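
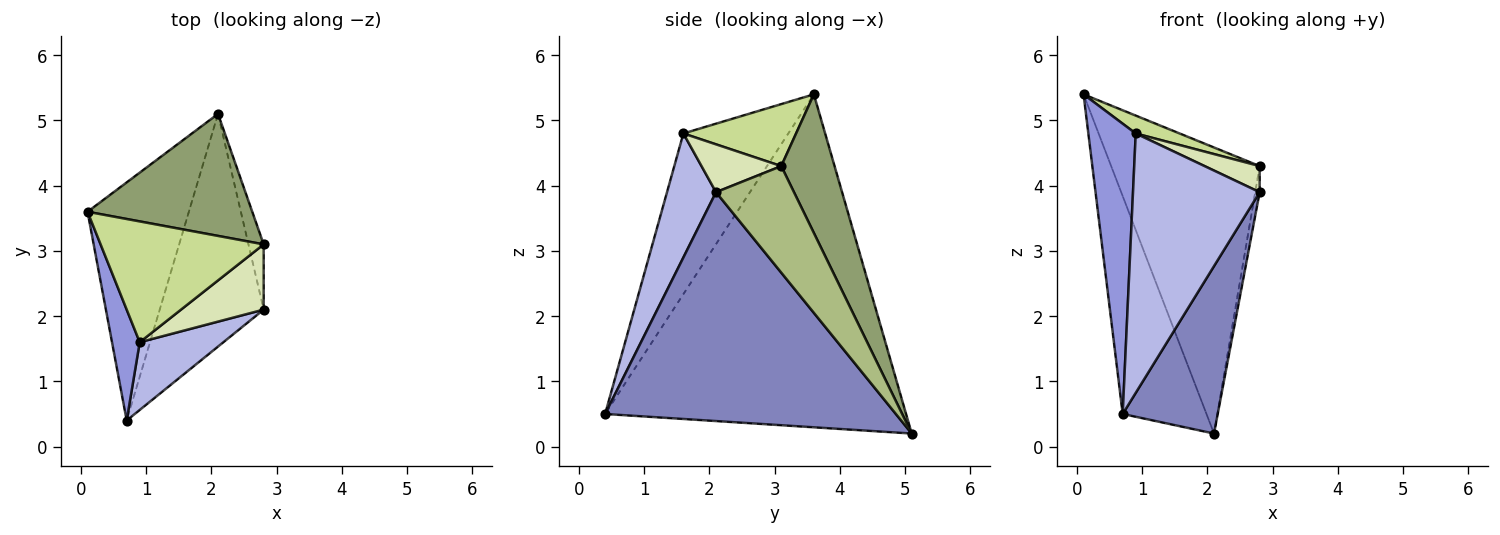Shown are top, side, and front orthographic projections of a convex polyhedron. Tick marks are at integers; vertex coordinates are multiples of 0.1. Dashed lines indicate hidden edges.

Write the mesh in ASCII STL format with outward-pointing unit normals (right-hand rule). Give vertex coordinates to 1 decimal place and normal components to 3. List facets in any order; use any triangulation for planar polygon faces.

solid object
 facet normal -0.924 0.257 -0.281
  outer loop
   vertex 2.1 5.1 0.2
   vertex 0.7 0.4 0.5
   vertex 0.1 3.6 5.4
  endloop
 endfacet
 facet normal 0.873 -0.285 -0.396
  outer loop
   vertex 2.1 5.1 0.2
   vertex 2.8 2.1 3.9
   vertex 0.7 0.4 0.5
  endloop
 endfacet
 facet normal -0.900 -0.407 0.155
  outer loop
   vertex 0.9 1.6 4.8
   vertex 0.1 3.6 5.4
   vertex 0.7 0.4 0.5
  endloop
 endfacet
 facet normal 0.351 -0.906 0.237
  outer loop
   vertex 0.9 1.6 4.8
   vertex 0.7 0.4 0.5
   vertex 2.8 2.1 3.9
  endloop
 endfacet
 facet normal 0.314 0.873 0.373
  outer loop
   vertex 2.8 3.1 4.3
   vertex 2.1 5.1 0.2
   vertex 0.1 3.6 5.4
  endloop
 endfacet
 facet normal 0.988 0.056 -0.141
  outer loop
   vertex 2.8 3.1 4.3
   vertex 2.8 2.1 3.9
   vertex 2.1 5.1 0.2
  endloop
 endfacet
 facet normal 0.352 -0.137 0.926
  outer loop
   vertex 2.8 3.1 4.3
   vertex 0.1 3.6 5.4
   vertex 0.9 1.6 4.8
  endloop
 endfacet
 facet normal 0.473 -0.327 0.818
  outer loop
   vertex 2.8 3.1 4.3
   vertex 0.9 1.6 4.8
   vertex 2.8 2.1 3.9
  endloop
 endfacet
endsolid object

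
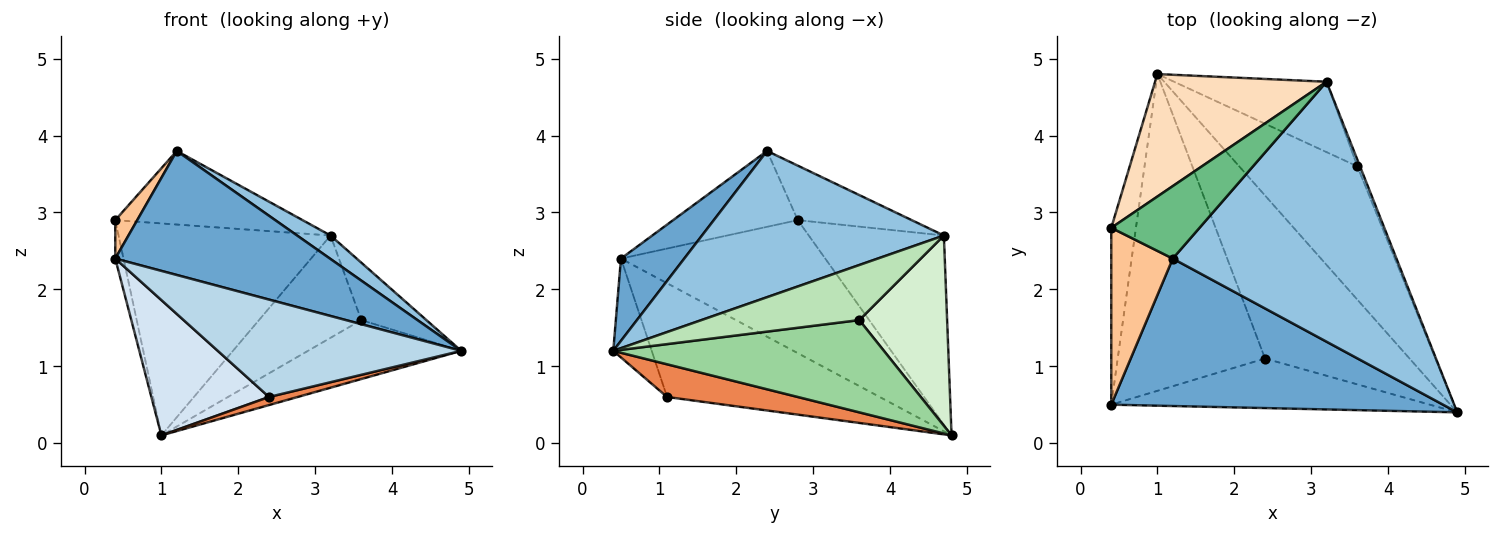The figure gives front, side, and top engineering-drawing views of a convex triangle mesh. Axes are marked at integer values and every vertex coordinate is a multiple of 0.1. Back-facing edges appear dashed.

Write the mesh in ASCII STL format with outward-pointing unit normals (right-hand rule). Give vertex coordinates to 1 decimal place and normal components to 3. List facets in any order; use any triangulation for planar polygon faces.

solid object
 facet normal 0.186 -0.632 0.752
  outer loop
   vertex 1.2 2.4 3.8
   vertex 0.4 0.5 2.4
   vertex 4.9 0.4 1.2
  endloop
 endfacet
 facet normal 0.546 -0.075 0.835
  outer loop
   vertex 3.2 4.7 2.7
   vertex 1.2 2.4 3.8
   vertex 4.9 0.4 1.2
  endloop
 endfacet
 facet normal -0.139 -0.883 -0.449
  outer loop
   vertex 2.4 1.1 0.6
   vertex 4.9 0.4 1.2
   vertex 0.4 0.5 2.4
  endloop
 endfacet
 facet normal -0.579 -0.320 -0.750
  outer loop
   vertex 2.4 1.1 0.6
   vertex 0.4 0.5 2.4
   vertex 1.0 4.8 0.1
  endloop
 endfacet
 facet normal 0.220 -0.048 -0.974
  outer loop
   vertex 2.4 1.1 0.6
   vertex 1.0 4.8 0.1
   vertex 4.9 0.4 1.2
  endloop
 endfacet
 facet normal -0.982 0.040 -0.182
  outer loop
   vertex 0.4 2.8 2.9
   vertex 1.0 4.8 0.1
   vertex 0.4 0.5 2.4
  endloop
 endfacet
 facet normal -0.770 -0.136 0.624
  outer loop
   vertex 0.4 2.8 2.9
   vertex 0.4 0.5 2.4
   vertex 1.2 2.4 3.8
  endloop
 endfacet
 facet normal -0.483 0.758 0.438
  outer loop
   vertex 0.4 2.8 2.9
   vertex 3.2 4.7 2.7
   vertex 1.0 4.8 0.1
  endloop
 endfacet
 facet normal -0.398 0.654 0.644
  outer loop
   vertex 0.4 2.8 2.9
   vertex 1.2 2.4 3.8
   vertex 3.2 4.7 2.7
  endloop
 endfacet
 facet normal 0.581 0.329 -0.744
  outer loop
   vertex 3.6 3.6 1.6
   vertex 4.9 0.4 1.2
   vertex 1.0 4.8 0.1
  endloop
 endfacet
 facet normal 0.924 0.381 -0.045
  outer loop
   vertex 3.6 3.6 1.6
   vertex 3.2 4.7 2.7
   vertex 4.9 0.4 1.2
  endloop
 endfacet
 facet normal 0.577 0.673 -0.463
  outer loop
   vertex 3.6 3.6 1.6
   vertex 1.0 4.8 0.1
   vertex 3.2 4.7 2.7
  endloop
 endfacet
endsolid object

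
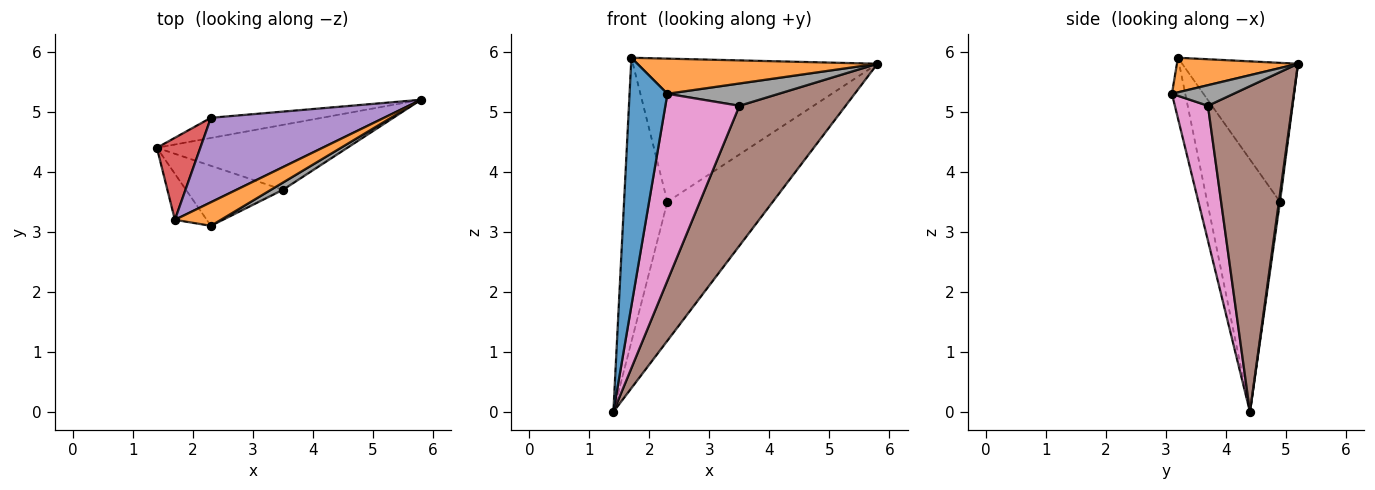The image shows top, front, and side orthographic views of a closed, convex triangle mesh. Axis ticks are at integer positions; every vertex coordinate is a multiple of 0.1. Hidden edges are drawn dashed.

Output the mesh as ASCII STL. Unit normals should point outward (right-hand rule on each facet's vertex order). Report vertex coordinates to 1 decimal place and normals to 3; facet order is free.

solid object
 facet normal -0.327 -0.929 -0.172
  outer loop
   vertex 1.7 3.2 5.9
   vertex 1.4 4.4 0.0
   vertex 2.3 3.1 5.3
  endloop
 endfacet
 facet normal 0.386 -0.766 0.514
  outer loop
   vertex 1.7 3.2 5.9
   vertex 2.3 3.1 5.3
   vertex 5.8 5.2 5.8
  endloop
 endfacet
 facet normal 0.010 0.990 -0.144
  outer loop
   vertex 2.3 4.9 3.5
   vertex 5.8 5.2 5.8
   vertex 1.4 4.4 0.0
  endloop
 endfacet
 facet normal -0.850 0.506 0.146
  outer loop
   vertex 2.3 4.9 3.5
   vertex 1.4 4.4 0.0
   vertex 1.7 3.2 5.9
  endloop
 endfacet
 facet normal -0.378 0.798 0.471
  outer loop
   vertex 2.3 4.9 3.5
   vertex 1.7 3.2 5.9
   vertex 5.8 5.2 5.8
  endloop
 endfacet
 facet normal 0.584 -0.736 -0.342
  outer loop
   vertex 3.5 3.7 5.1
   vertex 1.4 4.4 0.0
   vertex 5.8 5.2 5.8
  endloop
 endfacet
 facet normal 0.391 -0.876 -0.281
  outer loop
   vertex 3.5 3.7 5.1
   vertex 2.3 3.1 5.3
   vertex 1.4 4.4 0.0
  endloop
 endfacet
 facet normal 0.466 -0.842 0.272
  outer loop
   vertex 3.5 3.7 5.1
   vertex 5.8 5.2 5.8
   vertex 2.3 3.1 5.3
  endloop
 endfacet
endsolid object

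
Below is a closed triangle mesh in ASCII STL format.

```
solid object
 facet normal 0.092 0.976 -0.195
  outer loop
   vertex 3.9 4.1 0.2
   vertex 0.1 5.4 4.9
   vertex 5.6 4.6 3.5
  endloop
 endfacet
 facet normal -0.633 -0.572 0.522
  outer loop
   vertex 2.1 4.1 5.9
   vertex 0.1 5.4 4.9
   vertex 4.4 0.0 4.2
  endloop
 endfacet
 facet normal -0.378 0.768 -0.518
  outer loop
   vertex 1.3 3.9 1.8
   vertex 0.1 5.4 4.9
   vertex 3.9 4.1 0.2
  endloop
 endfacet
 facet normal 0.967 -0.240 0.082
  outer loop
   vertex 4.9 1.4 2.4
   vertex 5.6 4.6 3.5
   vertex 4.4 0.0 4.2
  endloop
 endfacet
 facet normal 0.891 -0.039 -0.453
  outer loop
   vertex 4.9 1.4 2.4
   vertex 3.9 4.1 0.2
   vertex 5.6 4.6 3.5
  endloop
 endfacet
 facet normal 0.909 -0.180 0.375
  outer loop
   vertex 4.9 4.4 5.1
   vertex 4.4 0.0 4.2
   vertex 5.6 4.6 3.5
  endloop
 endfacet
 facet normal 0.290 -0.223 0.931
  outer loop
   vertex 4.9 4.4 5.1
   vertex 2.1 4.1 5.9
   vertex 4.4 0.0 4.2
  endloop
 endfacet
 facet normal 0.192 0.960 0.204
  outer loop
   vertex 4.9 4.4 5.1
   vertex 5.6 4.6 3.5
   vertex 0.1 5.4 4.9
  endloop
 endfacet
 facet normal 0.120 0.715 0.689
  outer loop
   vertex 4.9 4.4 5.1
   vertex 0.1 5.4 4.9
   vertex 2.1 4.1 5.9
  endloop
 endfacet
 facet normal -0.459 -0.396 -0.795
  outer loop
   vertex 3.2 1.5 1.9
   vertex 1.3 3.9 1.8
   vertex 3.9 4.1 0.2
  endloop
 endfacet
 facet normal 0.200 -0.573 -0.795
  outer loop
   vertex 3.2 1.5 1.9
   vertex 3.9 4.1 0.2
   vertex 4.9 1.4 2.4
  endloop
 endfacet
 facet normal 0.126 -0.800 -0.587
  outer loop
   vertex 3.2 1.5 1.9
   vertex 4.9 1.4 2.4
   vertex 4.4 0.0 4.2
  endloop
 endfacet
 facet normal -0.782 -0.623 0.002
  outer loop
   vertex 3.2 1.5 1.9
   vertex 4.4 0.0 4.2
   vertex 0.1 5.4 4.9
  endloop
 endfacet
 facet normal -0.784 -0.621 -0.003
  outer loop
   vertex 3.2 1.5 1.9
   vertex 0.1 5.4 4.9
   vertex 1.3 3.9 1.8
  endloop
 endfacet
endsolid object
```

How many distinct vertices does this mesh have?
9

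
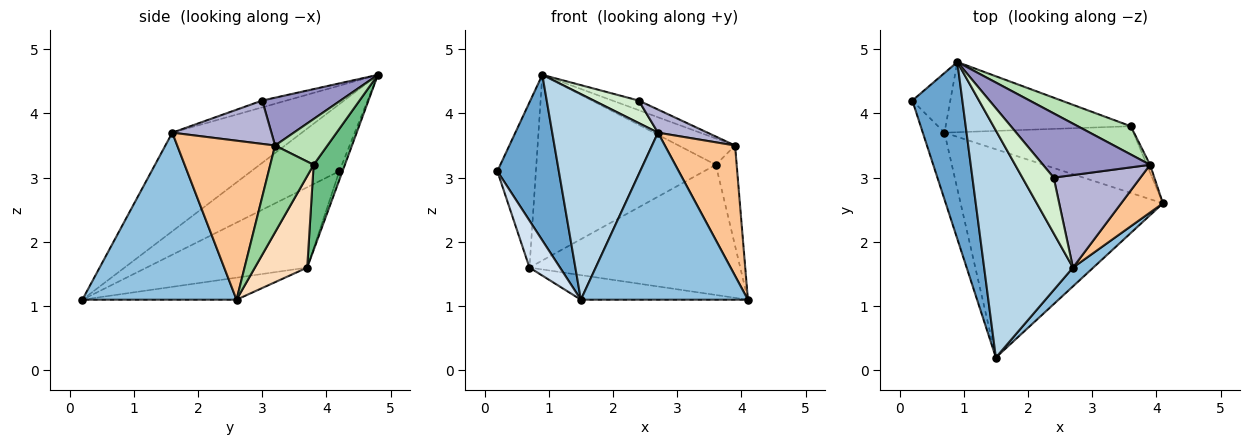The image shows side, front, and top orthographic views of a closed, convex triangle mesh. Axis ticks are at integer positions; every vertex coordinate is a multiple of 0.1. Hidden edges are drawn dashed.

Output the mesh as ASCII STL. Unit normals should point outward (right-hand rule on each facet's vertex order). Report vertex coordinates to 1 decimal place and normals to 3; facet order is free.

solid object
 facet normal -0.700 -0.488 0.522
  outer loop
   vertex 0.9 4.8 4.6
   vertex 0.2 4.2 3.1
   vertex 1.5 0.2 1.1
  endloop
 endfacet
 facet normal 0.676 -0.732 0.082
  outer loop
   vertex 2.7 1.6 3.7
   vertex 1.5 0.2 1.1
   vertex 4.1 2.6 1.1
  endloop
 endfacet
 facet normal -0.635 -0.518 0.572
  outer loop
   vertex 2.7 1.6 3.7
   vertex 0.9 4.8 4.6
   vertex 1.5 0.2 1.1
  endloop
 endfacet
 facet normal -0.950 -0.180 -0.256
  outer loop
   vertex 0.7 3.7 1.6
   vertex 1.5 0.2 1.1
   vertex 0.2 4.2 3.1
  endloop
 endfacet
 facet normal -0.108 0.116 -0.987
  outer loop
   vertex 0.7 3.7 1.6
   vertex 4.1 2.6 1.1
   vertex 1.5 0.2 1.1
  endloop
 endfacet
 facet normal -0.078 0.938 -0.339
  outer loop
   vertex 0.7 3.7 1.6
   vertex 0.2 4.2 3.1
   vertex 0.9 4.8 4.6
  endloop
 endfacet
 facet normal 0.795 -0.570 0.209
  outer loop
   vertex 3.9 3.2 3.5
   vertex 2.7 1.6 3.7
   vertex 4.1 2.6 1.1
  endloop
 endfacet
 facet normal 0.216 0.869 -0.445
  outer loop
   vertex 3.6 3.8 3.2
   vertex 4.1 2.6 1.1
   vertex 0.7 3.7 1.6
  endloop
 endfacet
 facet normal 0.161 0.923 -0.349
  outer loop
   vertex 3.6 3.8 3.2
   vertex 0.7 3.7 1.6
   vertex 0.9 4.8 4.6
  endloop
 endfacet
 facet normal 0.901 0.434 -0.033
  outer loop
   vertex 3.6 3.8 3.2
   vertex 3.9 3.2 3.5
   vertex 4.1 2.6 1.1
  endloop
 endfacet
 facet normal 0.534 0.576 0.618
  outer loop
   vertex 3.6 3.8 3.2
   vertex 0.9 4.8 4.6
   vertex 3.9 3.2 3.5
  endloop
 endfacet
 facet normal -0.198 -0.367 0.909
  outer loop
   vertex 2.4 3.0 4.2
   vertex 0.9 4.8 4.6
   vertex 2.7 1.6 3.7
  endloop
 endfacet
 facet normal 0.404 0.136 0.905
  outer loop
   vertex 2.4 3.0 4.2
   vertex 3.9 3.2 3.5
   vertex 0.9 4.8 4.6
  endloop
 endfacet
 facet normal 0.436 -0.218 0.873
  outer loop
   vertex 2.4 3.0 4.2
   vertex 2.7 1.6 3.7
   vertex 3.9 3.2 3.5
  endloop
 endfacet
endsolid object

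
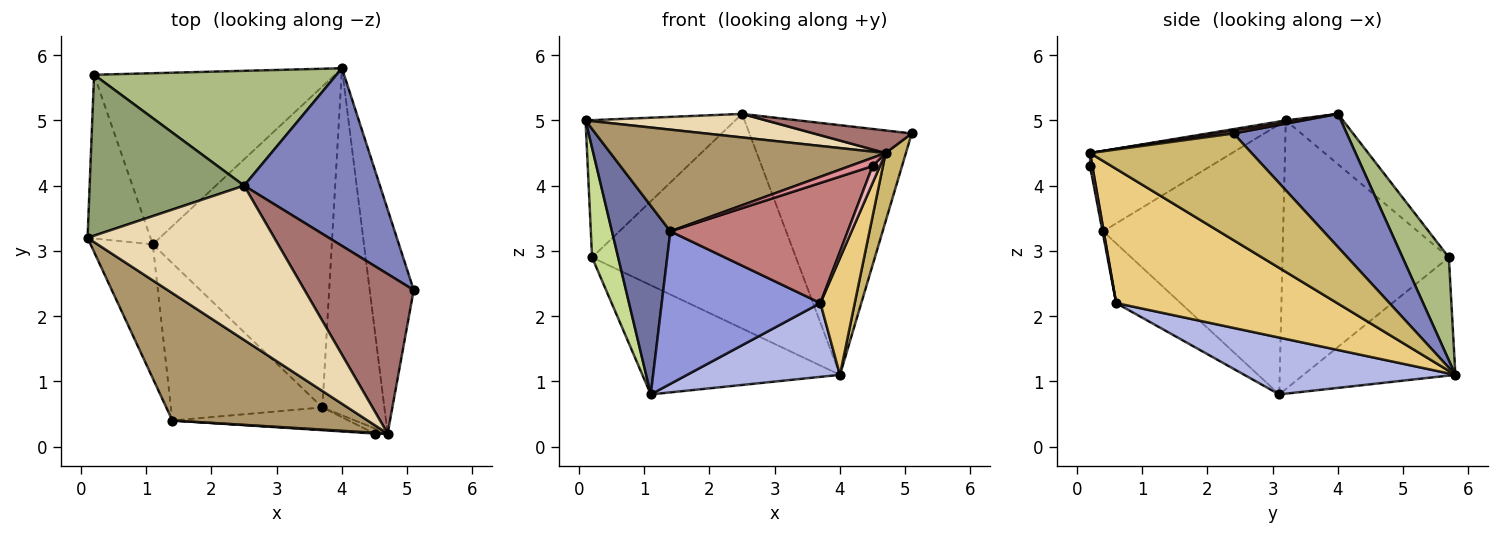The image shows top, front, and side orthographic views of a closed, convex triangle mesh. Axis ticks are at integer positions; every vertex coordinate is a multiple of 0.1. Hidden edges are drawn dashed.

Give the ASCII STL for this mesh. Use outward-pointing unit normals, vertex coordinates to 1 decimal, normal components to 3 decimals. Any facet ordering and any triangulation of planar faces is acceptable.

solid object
 facet normal -0.929 -0.301 -0.214
  outer loop
   vertex 1.4 0.4 3.3
   vertex 0.1 3.2 5.0
   vertex 1.1 3.1 0.8
  endloop
 endfacet
 facet normal 0.494 0.708 0.504
  outer loop
   vertex 2.5 4.0 5.1
   vertex 5.1 2.4 4.8
   vertex 4.0 5.8 1.1
  endloop
 endfacet
 facet normal -0.272 -0.670 -0.691
  outer loop
   vertex 3.7 0.6 2.2
   vertex 1.4 0.4 3.3
   vertex 1.1 3.1 0.8
  endloop
 endfacet
 facet normal 0.296 -0.214 -0.931
  outer loop
   vertex 3.7 0.6 2.2
   vertex 1.1 3.1 0.8
   vertex 4.0 5.8 1.1
  endloop
 endfacet
 facet normal -0.241 0.630 0.738
  outer loop
   vertex 0.2 5.7 2.9
   vertex 0.1 3.2 5.0
   vertex 2.5 4.0 5.1
  endloop
 endfacet
 facet normal 0.196 0.864 0.463
  outer loop
   vertex 0.2 5.7 2.9
   vertex 2.5 4.0 5.1
   vertex 4.0 5.8 1.1
  endloop
 endfacet
 facet normal -0.962 -0.151 -0.226
  outer loop
   vertex 0.2 5.7 2.9
   vertex 1.1 3.1 0.8
   vertex 0.1 3.2 5.0
  endloop
 endfacet
 facet normal -0.382 0.497 -0.779
  outer loop
   vertex 0.2 5.7 2.9
   vertex 4.0 5.8 1.1
   vertex 1.1 3.1 0.8
  endloop
 endfacet
 facet normal -0.306 -0.594 0.744
  outer loop
   vertex 4.7 0.2 4.5
   vertex 0.1 3.2 5.0
   vertex 1.4 0.4 3.3
  endloop
 endfacet
 facet normal 0.918 -0.115 -0.379
  outer loop
   vertex 4.7 0.2 4.5
   vertex 4.0 5.8 1.1
   vertex 5.1 2.4 4.8
  endloop
 endfacet
 facet normal 0.899 -0.140 -0.415
  outer loop
   vertex 4.7 0.2 4.5
   vertex 3.7 0.6 2.2
   vertex 4.0 5.8 1.1
  endloop
 endfacet
 facet normal 0.009 -0.151 0.989
  outer loop
   vertex 4.7 0.2 4.5
   vertex 2.5 4.0 5.1
   vertex 0.1 3.2 5.0
  endloop
 endfacet
 facet normal 0.028 -0.140 0.990
  outer loop
   vertex 4.7 0.2 4.5
   vertex 5.1 2.4 4.8
   vertex 2.5 4.0 5.1
  endloop
 endfacet
 facet normal -0.003 -0.983 -0.186
  outer loop
   vertex 4.5 0.2 4.3
   vertex 1.4 0.4 3.3
   vertex 3.7 0.6 2.2
  endloop
 endfacet
 facet normal -0.094 -0.991 0.094
  outer loop
   vertex 4.5 0.2 4.3
   vertex 4.7 0.2 4.5
   vertex 1.4 0.4 3.3
  endloop
 endfacet
 facet normal 0.282 -0.917 -0.282
  outer loop
   vertex 4.5 0.2 4.3
   vertex 3.7 0.6 2.2
   vertex 4.7 0.2 4.5
  endloop
 endfacet
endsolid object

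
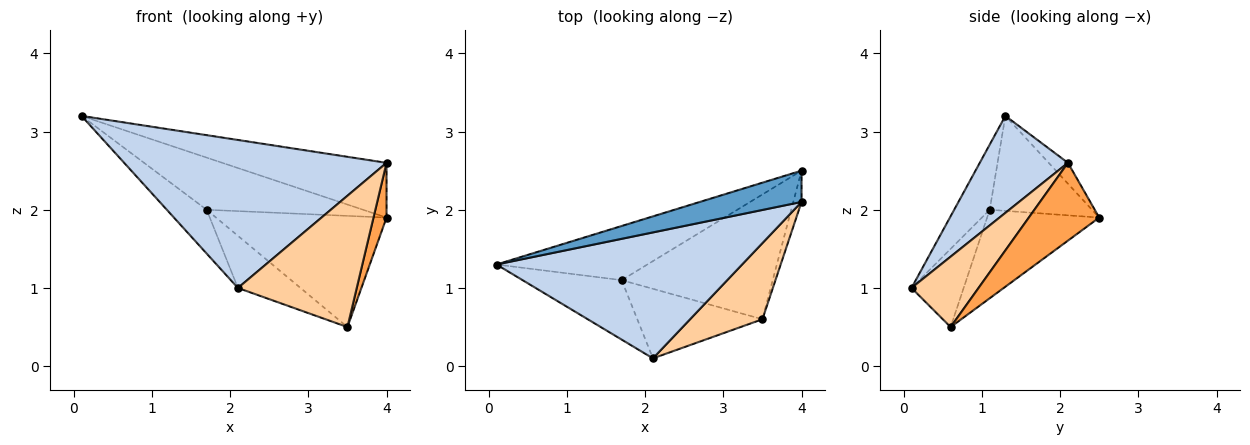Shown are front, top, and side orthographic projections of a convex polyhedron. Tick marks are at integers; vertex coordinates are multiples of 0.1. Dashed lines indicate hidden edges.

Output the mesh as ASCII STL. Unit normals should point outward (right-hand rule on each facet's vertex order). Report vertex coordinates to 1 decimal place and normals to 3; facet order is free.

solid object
 facet normal -0.101 0.864 0.494
  outer loop
   vertex 4.0 2.1 2.6
   vertex 4.0 2.5 1.9
   vertex 0.1 1.3 3.2
  endloop
 endfacet
 facet normal 0.248 -0.738 0.628
  outer loop
   vertex 4.0 2.1 2.6
   vertex 0.1 1.3 3.2
   vertex 2.1 0.1 1.0
  endloop
 endfacet
 facet normal 0.978 -0.181 -0.103
  outer loop
   vertex 4.0 2.1 2.6
   vertex 3.5 0.6 0.5
   vertex 4.0 2.5 1.9
  endloop
 endfacet
 facet normal 0.439 -0.777 0.451
  outer loop
   vertex 4.0 2.1 2.6
   vertex 2.1 0.1 1.0
   vertex 3.5 0.6 0.5
  endloop
 endfacet
 facet normal -0.413 0.632 -0.656
  outer loop
   vertex 1.7 1.1 2.0
   vertex 0.1 1.3 3.2
   vertex 4.0 2.5 1.9
  endloop
 endfacet
 facet normal -0.401 0.609 -0.684
  outer loop
   vertex 1.7 1.1 2.0
   vertex 4.0 2.5 1.9
   vertex 3.5 0.6 0.5
  endloop
 endfacet
 facet normal -0.468 0.524 -0.711
  outer loop
   vertex 1.7 1.1 2.0
   vertex 2.1 0.1 1.0
   vertex 0.1 1.3 3.2
  endloop
 endfacet
 facet normal -0.447 0.537 -0.716
  outer loop
   vertex 1.7 1.1 2.0
   vertex 3.5 0.6 0.5
   vertex 2.1 0.1 1.0
  endloop
 endfacet
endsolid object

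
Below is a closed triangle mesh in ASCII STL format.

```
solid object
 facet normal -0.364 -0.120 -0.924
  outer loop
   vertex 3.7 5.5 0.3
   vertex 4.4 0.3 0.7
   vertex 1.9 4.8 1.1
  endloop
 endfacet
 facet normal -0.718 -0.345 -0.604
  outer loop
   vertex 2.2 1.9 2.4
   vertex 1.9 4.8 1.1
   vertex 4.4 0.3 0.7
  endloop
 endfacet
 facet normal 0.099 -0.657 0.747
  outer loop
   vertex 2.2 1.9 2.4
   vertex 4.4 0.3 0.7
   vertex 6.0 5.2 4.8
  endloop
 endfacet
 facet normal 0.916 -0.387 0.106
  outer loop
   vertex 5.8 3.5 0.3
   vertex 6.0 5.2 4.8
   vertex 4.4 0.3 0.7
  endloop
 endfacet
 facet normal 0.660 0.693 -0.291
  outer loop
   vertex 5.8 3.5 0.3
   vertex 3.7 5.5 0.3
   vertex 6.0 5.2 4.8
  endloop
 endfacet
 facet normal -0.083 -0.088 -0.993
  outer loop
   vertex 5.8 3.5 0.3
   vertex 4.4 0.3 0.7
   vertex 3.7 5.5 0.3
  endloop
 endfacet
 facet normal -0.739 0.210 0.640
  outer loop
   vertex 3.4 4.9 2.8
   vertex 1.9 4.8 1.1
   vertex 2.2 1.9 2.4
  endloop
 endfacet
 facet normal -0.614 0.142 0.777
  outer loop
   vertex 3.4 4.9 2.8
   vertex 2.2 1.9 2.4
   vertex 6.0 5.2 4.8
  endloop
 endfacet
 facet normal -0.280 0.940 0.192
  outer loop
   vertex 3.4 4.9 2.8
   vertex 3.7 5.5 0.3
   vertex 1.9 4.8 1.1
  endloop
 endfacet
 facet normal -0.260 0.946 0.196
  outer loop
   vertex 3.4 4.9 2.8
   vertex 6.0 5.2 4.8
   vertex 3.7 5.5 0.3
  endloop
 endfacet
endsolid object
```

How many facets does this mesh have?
10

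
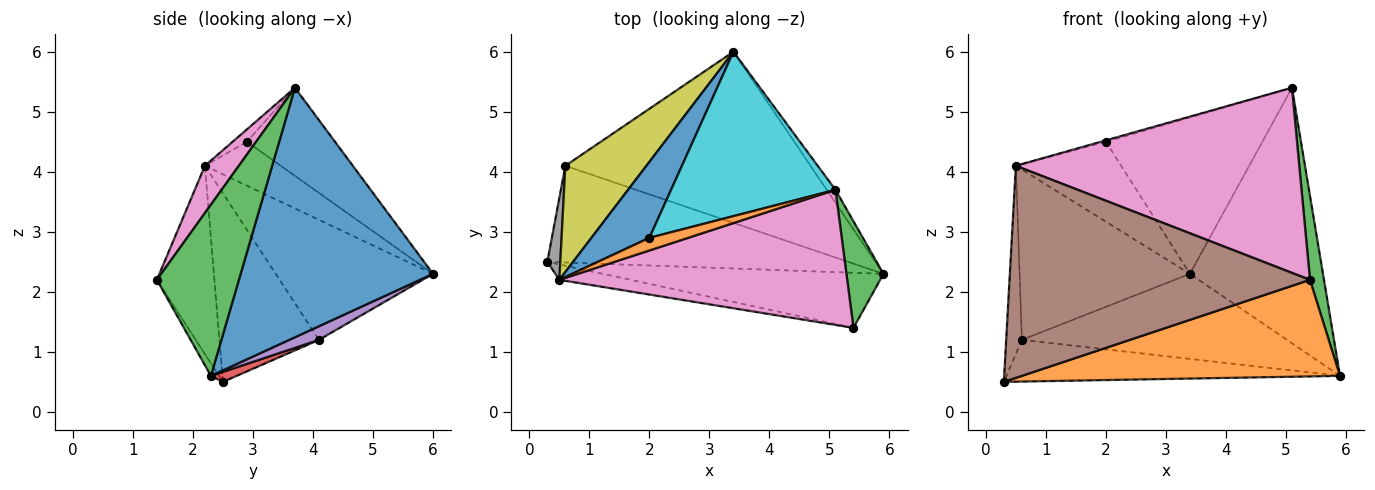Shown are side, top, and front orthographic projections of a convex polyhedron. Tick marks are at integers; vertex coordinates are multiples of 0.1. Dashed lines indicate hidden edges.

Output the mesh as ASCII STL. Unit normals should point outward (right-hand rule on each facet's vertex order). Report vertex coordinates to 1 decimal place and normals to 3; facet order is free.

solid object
 facet normal 0.822 0.569 -0.029
  outer loop
   vertex 5.1 3.7 5.4
   vertex 5.9 2.3 0.6
   vertex 3.4 6.0 2.3
  endloop
 endfacet
 facet normal -0.022 -0.868 -0.495
  outer loop
   vertex 5.4 1.4 2.2
   vertex 0.3 2.5 0.5
   vertex 5.9 2.3 0.6
  endloop
 endfacet
 facet normal 0.964 -0.165 0.209
  outer loop
   vertex 5.4 1.4 2.2
   vertex 5.9 2.3 0.6
   vertex 5.1 3.7 5.4
  endloop
 endfacet
 facet normal 0.031 0.396 -0.918
  outer loop
   vertex 0.6 4.1 1.2
   vertex 5.9 2.3 0.6
   vertex 0.3 2.5 0.5
  endloop
 endfacet
 facet normal 0.050 0.445 -0.894
  outer loop
   vertex 0.6 4.1 1.2
   vertex 3.4 6.0 2.3
   vertex 5.9 2.3 0.6
  endloop
 endfacet
 facet normal -0.188 -0.980 -0.071
  outer loop
   vertex 0.5 2.2 4.1
   vertex 0.3 2.5 0.5
   vertex 5.4 1.4 2.2
  endloop
 endfacet
 facet normal 0.096 -0.804 0.587
  outer loop
   vertex 0.5 2.2 4.1
   vertex 5.4 1.4 2.2
   vertex 5.1 3.7 5.4
  endloop
 endfacet
 facet normal -0.986 0.155 0.068
  outer loop
   vertex 0.5 2.2 4.1
   vertex 0.6 4.1 1.2
   vertex 0.3 2.5 0.5
  endloop
 endfacet
 facet normal -0.617 0.668 0.416
  outer loop
   vertex 0.5 2.2 4.1
   vertex 3.4 6.0 2.3
   vertex 0.6 4.1 1.2
  endloop
 endfacet
 facet normal -0.362 0.643 0.675
  outer loop
   vertex 2.0 2.9 4.5
   vertex 5.1 3.7 5.4
   vertex 3.4 6.0 2.3
  endloop
 endfacet
 facet normal -0.463 0.642 0.611
  outer loop
   vertex 2.0 2.9 4.5
   vertex 3.4 6.0 2.3
   vertex 0.5 2.2 4.1
  endloop
 endfacet
 facet normal -0.303 0.107 0.947
  outer loop
   vertex 2.0 2.9 4.5
   vertex 0.5 2.2 4.1
   vertex 5.1 3.7 5.4
  endloop
 endfacet
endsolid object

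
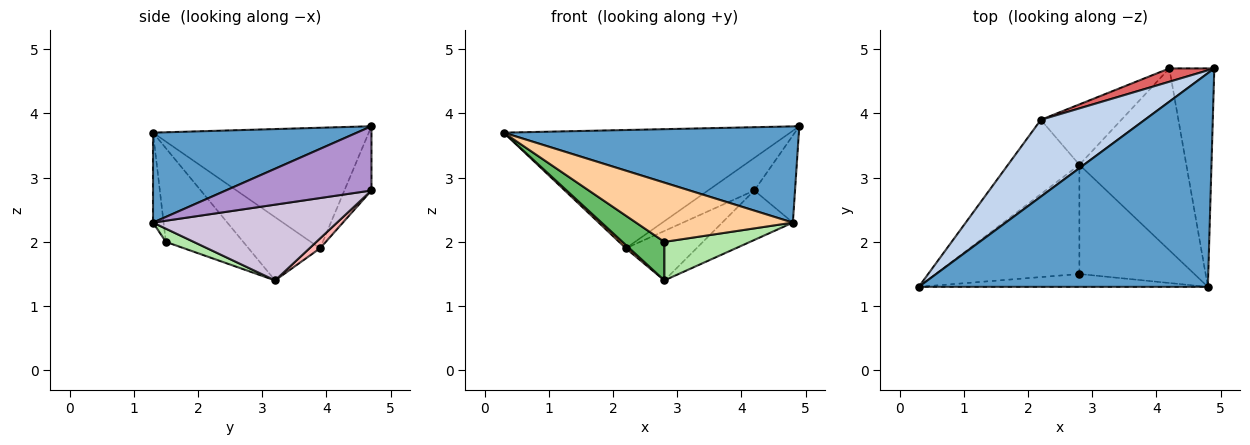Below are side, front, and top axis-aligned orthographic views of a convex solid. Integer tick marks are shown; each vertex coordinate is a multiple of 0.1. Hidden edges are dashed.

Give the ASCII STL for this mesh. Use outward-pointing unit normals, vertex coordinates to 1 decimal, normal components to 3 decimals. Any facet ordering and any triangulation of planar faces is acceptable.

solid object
 facet normal 0.273 -0.395 0.877
  outer loop
   vertex 4.8 1.3 2.3
   vertex 4.9 4.7 3.8
   vertex 0.3 1.3 3.7
  endloop
 endfacet
 facet normal -0.534 0.709 0.460
  outer loop
   vertex 2.2 3.9 1.9
   vertex 0.3 1.3 3.7
   vertex 4.9 4.7 3.8
  endloop
 endfacet
 facet normal -0.663 -0.034 -0.748
  outer loop
   vertex 2.2 3.9 1.9
   vertex 2.8 3.2 1.4
   vertex 0.3 1.3 3.7
  endloop
 endfacet
 facet normal -0.066 -0.975 -0.211
  outer loop
   vertex 2.8 1.5 2.0
   vertex 4.8 1.3 2.3
   vertex 0.3 1.3 3.7
  endloop
 endfacet
 facet normal -0.524 -0.284 -0.803
  outer loop
   vertex 2.8 1.5 2.0
   vertex 0.3 1.3 3.7
   vertex 2.8 3.2 1.4
  endloop
 endfacet
 facet normal 0.108 -0.331 -0.938
  outer loop
   vertex 2.8 1.5 2.0
   vertex 2.8 3.2 1.4
   vertex 4.8 1.3 2.3
  endloop
 endfacet
 facet normal -0.476 0.814 0.333
  outer loop
   vertex 4.2 4.7 2.8
   vertex 2.2 3.9 1.9
   vertex 4.9 4.7 3.8
  endloop
 endfacet
 facet normal 0.094 0.631 -0.770
  outer loop
   vertex 4.2 4.7 2.8
   vertex 2.8 3.2 1.4
   vertex 2.2 3.9 1.9
  endloop
 endfacet
 facet normal 0.799 0.223 -0.559
  outer loop
   vertex 4.2 4.7 2.8
   vertex 4.9 4.7 3.8
   vertex 4.8 1.3 2.3
  endloop
 endfacet
 facet normal 0.564 0.217 -0.797
  outer loop
   vertex 4.2 4.7 2.8
   vertex 4.8 1.3 2.3
   vertex 2.8 3.2 1.4
  endloop
 endfacet
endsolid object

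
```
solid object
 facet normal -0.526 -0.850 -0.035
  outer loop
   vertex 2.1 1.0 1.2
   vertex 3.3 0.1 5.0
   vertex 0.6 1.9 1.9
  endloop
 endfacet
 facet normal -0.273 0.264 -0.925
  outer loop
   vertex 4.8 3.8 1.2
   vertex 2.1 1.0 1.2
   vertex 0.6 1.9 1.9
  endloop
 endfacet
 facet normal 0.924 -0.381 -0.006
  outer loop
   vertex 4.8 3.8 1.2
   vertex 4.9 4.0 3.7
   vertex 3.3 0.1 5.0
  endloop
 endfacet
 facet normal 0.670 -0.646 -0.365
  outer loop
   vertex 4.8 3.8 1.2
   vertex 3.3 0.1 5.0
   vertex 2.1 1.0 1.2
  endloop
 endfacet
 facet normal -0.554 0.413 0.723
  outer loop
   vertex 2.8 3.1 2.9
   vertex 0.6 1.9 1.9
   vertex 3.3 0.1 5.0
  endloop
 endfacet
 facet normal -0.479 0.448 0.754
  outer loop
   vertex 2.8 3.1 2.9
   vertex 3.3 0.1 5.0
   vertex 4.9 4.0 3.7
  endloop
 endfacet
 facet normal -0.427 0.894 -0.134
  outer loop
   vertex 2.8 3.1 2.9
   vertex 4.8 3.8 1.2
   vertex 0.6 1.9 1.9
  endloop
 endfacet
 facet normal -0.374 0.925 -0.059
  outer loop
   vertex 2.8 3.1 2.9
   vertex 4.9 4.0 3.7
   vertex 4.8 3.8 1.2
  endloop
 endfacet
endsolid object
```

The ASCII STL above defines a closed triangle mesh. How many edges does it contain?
12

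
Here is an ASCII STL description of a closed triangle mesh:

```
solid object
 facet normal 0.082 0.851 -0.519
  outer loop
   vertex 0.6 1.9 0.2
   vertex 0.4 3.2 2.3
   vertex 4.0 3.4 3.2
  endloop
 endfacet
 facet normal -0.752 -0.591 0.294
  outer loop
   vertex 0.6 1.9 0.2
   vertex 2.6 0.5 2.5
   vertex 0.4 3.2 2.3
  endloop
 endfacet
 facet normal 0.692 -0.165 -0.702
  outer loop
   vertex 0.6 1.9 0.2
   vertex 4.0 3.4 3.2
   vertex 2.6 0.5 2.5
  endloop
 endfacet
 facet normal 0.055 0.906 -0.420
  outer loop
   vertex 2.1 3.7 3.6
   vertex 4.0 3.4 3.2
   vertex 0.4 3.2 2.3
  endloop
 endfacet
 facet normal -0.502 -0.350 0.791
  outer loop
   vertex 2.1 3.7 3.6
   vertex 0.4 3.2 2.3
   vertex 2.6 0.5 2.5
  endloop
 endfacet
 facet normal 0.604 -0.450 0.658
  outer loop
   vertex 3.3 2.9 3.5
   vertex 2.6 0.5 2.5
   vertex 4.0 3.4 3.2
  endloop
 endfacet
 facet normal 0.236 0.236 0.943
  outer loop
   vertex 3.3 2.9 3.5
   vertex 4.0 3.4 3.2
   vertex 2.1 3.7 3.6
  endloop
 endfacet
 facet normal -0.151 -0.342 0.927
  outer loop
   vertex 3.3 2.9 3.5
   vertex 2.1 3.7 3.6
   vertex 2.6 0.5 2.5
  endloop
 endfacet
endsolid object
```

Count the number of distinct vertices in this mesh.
6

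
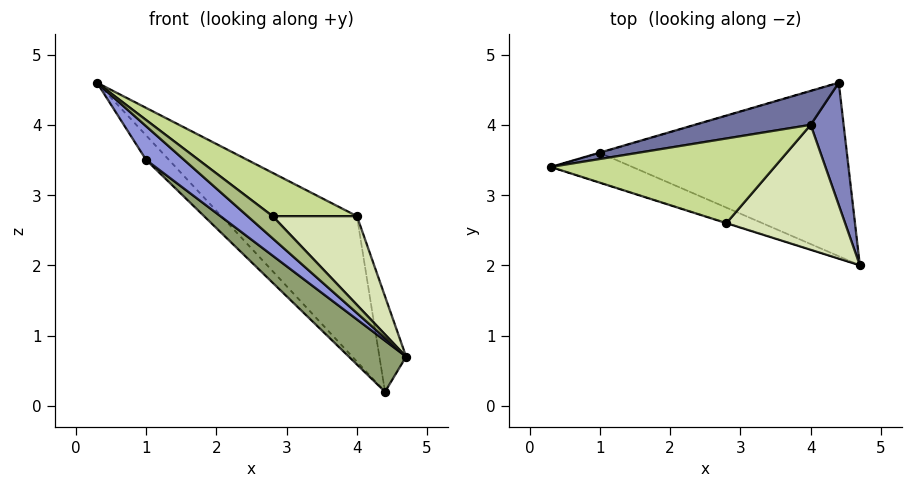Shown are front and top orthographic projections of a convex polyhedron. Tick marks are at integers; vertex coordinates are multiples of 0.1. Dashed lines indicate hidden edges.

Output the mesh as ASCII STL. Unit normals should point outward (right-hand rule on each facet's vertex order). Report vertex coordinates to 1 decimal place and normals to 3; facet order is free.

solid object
 facet normal -0.041 0.973 0.227
  outer loop
   vertex 4.0 4.0 2.7
   vertex 4.4 4.6 0.2
   vertex 0.3 3.4 4.6
  endloop
 endfacet
 facet normal 0.970 0.149 0.191
  outer loop
   vertex 4.0 4.0 2.7
   vertex 4.7 2.0 0.7
   vertex 4.4 4.6 0.2
  endloop
 endfacet
 facet normal -0.636 -0.579 -0.510
  outer loop
   vertex 1.0 3.6 3.5
   vertex 4.7 2.0 0.7
   vertex 0.3 3.4 4.6
  endloop
 endfacet
 facet normal -0.294 0.956 -0.013
  outer loop
   vertex 1.0 3.6 3.5
   vertex 0.3 3.4 4.6
   vertex 4.4 4.6 0.2
  endloop
 endfacet
 facet normal -0.647 -0.215 -0.732
  outer loop
   vertex 1.0 3.6 3.5
   vertex 4.4 4.6 0.2
   vertex 4.7 2.0 0.7
  endloop
 endfacet
 facet normal -0.314 -0.949 -0.014
  outer loop
   vertex 2.8 2.6 2.7
   vertex 0.3 3.4 4.6
   vertex 4.7 2.0 0.7
  endloop
 endfacet
 facet normal 0.469 -0.402 0.786
  outer loop
   vertex 2.8 2.6 2.7
   vertex 4.0 4.0 2.7
   vertex 0.3 3.4 4.6
  endloop
 endfacet
 facet normal 0.560 -0.480 0.676
  outer loop
   vertex 2.8 2.6 2.7
   vertex 4.7 2.0 0.7
   vertex 4.0 4.0 2.7
  endloop
 endfacet
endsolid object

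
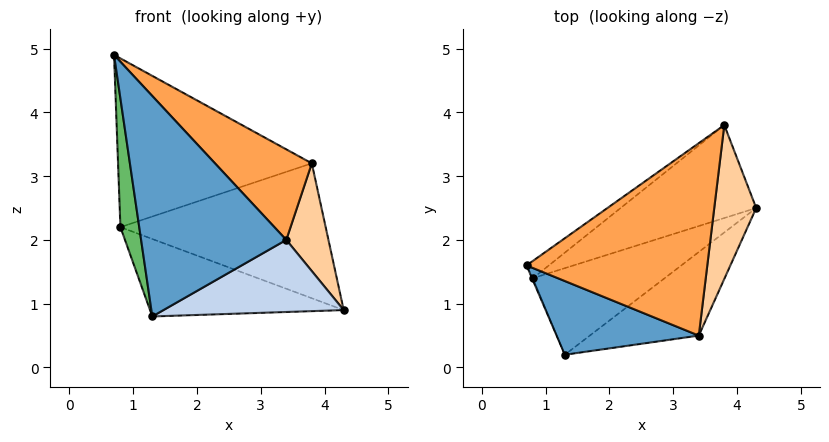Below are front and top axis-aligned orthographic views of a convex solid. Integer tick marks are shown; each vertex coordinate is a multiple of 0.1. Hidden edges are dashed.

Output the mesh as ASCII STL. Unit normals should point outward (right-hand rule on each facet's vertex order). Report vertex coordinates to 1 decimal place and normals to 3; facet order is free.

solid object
 facet normal -0.046 -0.947 0.317
  outer loop
   vertex 3.4 0.5 2.0
   vertex 0.7 1.6 4.9
   vertex 1.3 0.2 0.8
  endloop
 endfacet
 facet normal 0.466 -0.578 -0.670
  outer loop
   vertex 3.4 0.5 2.0
   vertex 1.3 0.2 0.8
   vertex 4.3 2.5 0.9
  endloop
 endfacet
 facet normal 0.624 -0.333 0.707
  outer loop
   vertex 3.4 0.5 2.0
   vertex 3.8 3.8 3.2
   vertex 0.7 1.6 4.9
  endloop
 endfacet
 facet normal 0.916 -0.231 0.329
  outer loop
   vertex 3.4 0.5 2.0
   vertex 4.3 2.5 0.9
   vertex 3.8 3.8 3.2
  endloop
 endfacet
 facet normal -0.926 -0.378 -0.006
  outer loop
   vertex 0.8 1.4 2.2
   vertex 1.3 0.2 0.8
   vertex 0.7 1.6 4.9
  endloop
 endfacet
 facet normal -0.606 0.791 -0.081
  outer loop
   vertex 0.8 1.4 2.2
   vertex 0.7 1.6 4.9
   vertex 3.8 3.8 3.2
  endloop
 endfacet
 facet normal -0.437 0.600 -0.670
  outer loop
   vertex 0.8 1.4 2.2
   vertex 4.3 2.5 0.9
   vertex 1.3 0.2 0.8
  endloop
 endfacet
 facet normal -0.425 0.745 -0.514
  outer loop
   vertex 0.8 1.4 2.2
   vertex 3.8 3.8 3.2
   vertex 4.3 2.5 0.9
  endloop
 endfacet
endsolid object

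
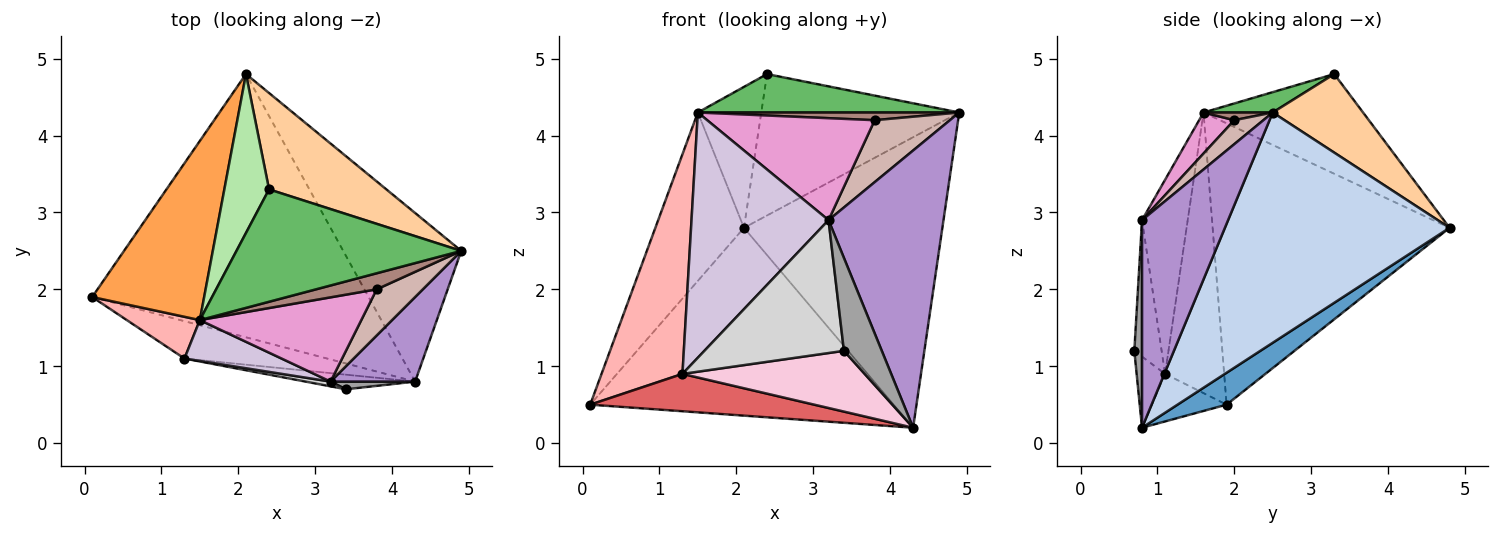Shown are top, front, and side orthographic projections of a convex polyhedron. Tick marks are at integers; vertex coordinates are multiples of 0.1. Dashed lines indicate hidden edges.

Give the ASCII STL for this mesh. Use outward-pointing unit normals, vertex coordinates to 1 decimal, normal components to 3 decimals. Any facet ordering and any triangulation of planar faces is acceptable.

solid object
 facet normal 0.094 0.578 -0.810
  outer loop
   vertex 4.3 0.8 0.2
   vertex 0.1 1.9 0.5
   vertex 2.1 4.8 2.8
  endloop
 endfacet
 facet normal 0.700 0.618 -0.359
  outer loop
   vertex 4.3 0.8 0.2
   vertex 2.1 4.8 2.8
   vertex 4.9 2.5 4.3
  endloop
 endfacet
 facet normal -0.878 0.328 0.349
  outer loop
   vertex 1.5 1.6 4.3
   vertex 2.1 4.8 2.8
   vertex 0.1 1.9 0.5
  endloop
 endfacet
 facet normal 0.353 0.773 0.527
  outer loop
   vertex 2.4 3.3 4.8
   vertex 4.9 2.5 4.3
   vertex 2.1 4.8 2.8
  endloop
 endfacet
 facet normal 0.085 -0.322 0.943
  outer loop
   vertex 2.4 3.3 4.8
   vertex 1.5 1.6 4.3
   vertex 4.9 2.5 4.3
  endloop
 endfacet
 facet normal -0.858 0.341 0.384
  outer loop
   vertex 2.4 3.3 4.8
   vertex 2.1 4.8 2.8
   vertex 1.5 1.6 4.3
  endloop
 endfacet
 facet normal -0.229 -0.688 -0.688
  outer loop
   vertex 1.3 1.1 0.9
   vertex 0.1 1.9 0.5
   vertex 4.3 0.8 0.2
  endloop
 endfacet
 facet normal -0.583 -0.798 0.152
  outer loop
   vertex 1.3 1.1 0.9
   vertex 1.5 1.6 4.3
   vertex 0.1 1.9 0.5
  endloop
 endfacet
 facet normal 0.582 -0.778 0.237
  outer loop
   vertex 3.2 0.8 2.9
   vertex 4.3 0.8 0.2
   vertex 4.9 2.5 4.3
  endloop
 endfacet
 facet normal -0.312 -0.937 0.156
  outer loop
   vertex 3.2 0.8 2.9
   vertex 1.5 1.6 4.3
   vertex 1.3 1.1 0.9
  endloop
 endfacet
 facet normal 0.114 -0.429 0.896
  outer loop
   vertex 3.8 2.0 4.2
   vertex 4.9 2.5 4.3
   vertex 1.5 1.6 4.3
  endloop
 endfacet
 facet normal 0.296 -0.766 0.570
  outer loop
   vertex 3.8 2.0 4.2
   vertex 3.2 0.8 2.9
   vertex 4.9 2.5 4.3
  endloop
 endfacet
 facet normal 0.160 -0.761 0.629
  outer loop
   vertex 3.8 2.0 4.2
   vertex 1.5 1.6 4.3
   vertex 3.2 0.8 2.9
  endloop
 endfacet
 facet normal -0.150 -0.961 -0.231
  outer loop
   vertex 3.4 0.7 1.2
   vertex 1.3 1.1 0.9
   vertex 4.3 0.8 0.2
  endloop
 endfacet
 facet normal 0.198 -0.977 0.081
  outer loop
   vertex 3.4 0.7 1.2
   vertex 4.3 0.8 0.2
   vertex 3.2 0.8 2.9
  endloop
 endfacet
 facet normal -0.192 -0.981 0.035
  outer loop
   vertex 3.4 0.7 1.2
   vertex 3.2 0.8 2.9
   vertex 1.3 1.1 0.9
  endloop
 endfacet
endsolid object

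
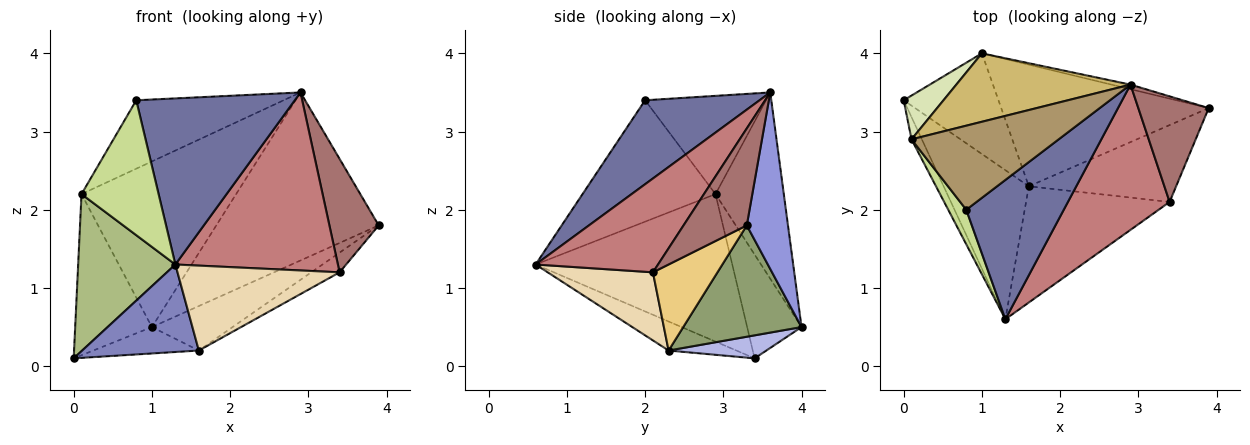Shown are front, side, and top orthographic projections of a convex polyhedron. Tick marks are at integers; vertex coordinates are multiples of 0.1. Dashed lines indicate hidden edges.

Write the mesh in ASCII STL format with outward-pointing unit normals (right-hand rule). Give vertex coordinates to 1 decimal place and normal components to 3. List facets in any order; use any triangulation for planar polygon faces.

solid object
 facet normal 0.484 -0.670 0.562
  outer loop
   vertex 0.8 2.0 3.4
   vertex 1.3 0.6 1.3
   vertex 2.9 3.6 3.5
  endloop
 endfacet
 facet normal -0.282 -0.486 -0.827
  outer loop
   vertex 1.6 2.3 0.2
   vertex 1.3 0.6 1.3
   vertex 0.0 3.4 0.1
  endloop
 endfacet
 facet normal 0.246 0.969 -0.026
  outer loop
   vertex 1.0 4.0 0.5
   vertex 2.9 3.6 3.5
   vertex 3.9 3.3 1.8
  endloop
 endfacet
 facet normal 0.229 0.247 -0.942
  outer loop
   vertex 1.0 4.0 0.5
   vertex 1.6 2.3 0.2
   vertex 0.0 3.4 0.1
  endloop
 endfacet
 facet normal 0.450 0.307 -0.839
  outer loop
   vertex 1.0 4.0 0.5
   vertex 3.9 3.3 1.8
   vertex 1.6 2.3 0.2
  endloop
 endfacet
 facet normal -0.895 -0.442 -0.063
  outer loop
   vertex 0.1 2.9 2.2
   vertex 0.0 3.4 0.1
   vertex 1.3 0.6 1.3
  endloop
 endfacet
 facet normal -0.858 -0.498 0.127
  outer loop
   vertex 0.1 2.9 2.2
   vertex 1.3 0.6 1.3
   vertex 0.8 2.0 3.4
  endloop
 endfacet
 facet normal -0.565 0.797 0.217
  outer loop
   vertex 0.1 2.9 2.2
   vertex 1.0 4.0 0.5
   vertex 0.0 3.4 0.1
  endloop
 endfacet
 facet normal -0.460 0.561 0.689
  outer loop
   vertex 0.1 2.9 2.2
   vertex 0.8 2.0 3.4
   vertex 2.9 3.6 3.5
  endloop
 endfacet
 facet normal -0.378 0.856 0.354
  outer loop
   vertex 0.1 2.9 2.2
   vertex 2.9 3.6 3.5
   vertex 1.0 4.0 0.5
  endloop
 endfacet
 facet normal 0.492 0.216 -0.843
  outer loop
   vertex 3.4 2.1 1.2
   vertex 1.6 2.3 0.2
   vertex 3.9 3.3 1.8
  endloop
 endfacet
 facet normal 0.358 -0.551 -0.754
  outer loop
   vertex 3.4 2.1 1.2
   vertex 1.3 0.6 1.3
   vertex 1.6 2.3 0.2
  endloop
 endfacet
 facet normal 0.684 -0.534 0.497
  outer loop
   vertex 3.4 2.1 1.2
   vertex 3.9 3.3 1.8
   vertex 2.9 3.6 3.5
  endloop
 endfacet
 facet normal 0.504 -0.669 0.546
  outer loop
   vertex 3.4 2.1 1.2
   vertex 2.9 3.6 3.5
   vertex 1.3 0.6 1.3
  endloop
 endfacet
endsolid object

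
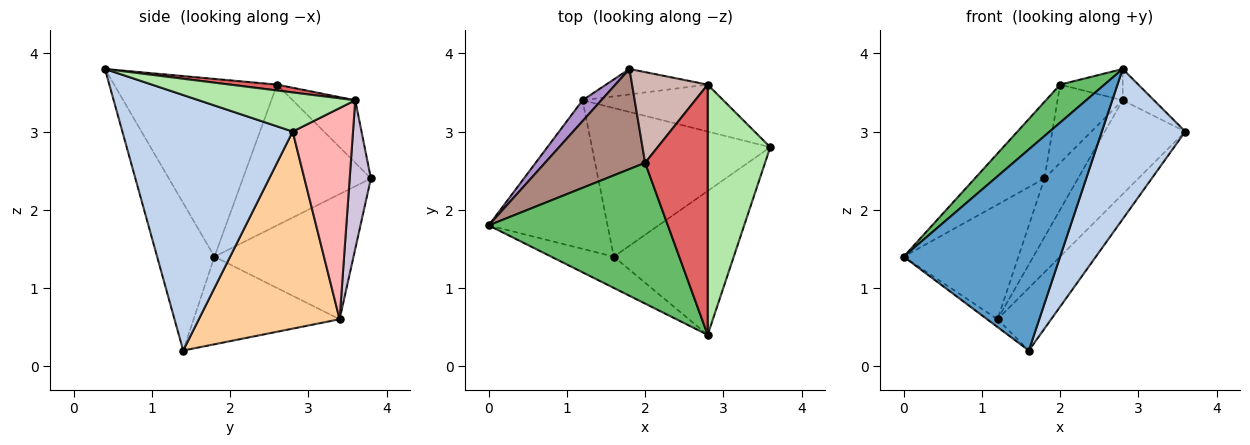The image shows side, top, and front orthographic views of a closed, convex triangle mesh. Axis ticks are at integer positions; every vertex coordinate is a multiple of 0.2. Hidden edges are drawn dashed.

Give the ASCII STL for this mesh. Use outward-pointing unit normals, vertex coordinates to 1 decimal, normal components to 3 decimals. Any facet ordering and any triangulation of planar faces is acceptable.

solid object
 facet normal -0.341 -0.929 -0.145
  outer loop
   vertex 1.6 1.4 0.2
   vertex 2.8 0.4 3.8
   vertex 0.0 1.8 1.4
  endloop
 endfacet
 facet normal 0.828 -0.405 -0.388
  outer loop
   vertex 1.6 1.4 0.2
   vertex 3.6 2.8 3.0
   vertex 2.8 0.4 3.8
  endloop
 endfacet
 facet normal -0.593 0.042 -0.804
  outer loop
   vertex 1.2 3.4 0.6
   vertex 1.6 1.4 0.2
   vertex 0.0 1.8 1.4
  endloop
 endfacet
 facet normal 0.714 0.272 -0.646
  outer loop
   vertex 1.2 3.4 0.6
   vertex 3.6 2.8 3.0
   vertex 1.6 1.4 0.2
  endloop
 endfacet
 facet normal -0.692 -0.188 0.697
  outer loop
   vertex 2.0 2.6 3.6
   vertex 0.0 1.8 1.4
   vertex 2.8 0.4 3.8
  endloop
 endfacet
 facet normal 0.527 0.105 0.843
  outer loop
   vertex 2.8 3.6 3.4
   vertex 2.8 0.4 3.8
   vertex 3.6 2.8 3.0
  endloop
 endfacet
 facet normal 0.093 0.124 0.988
  outer loop
   vertex 2.8 3.6 3.4
   vertex 2.0 2.6 3.6
   vertex 2.8 0.4 3.8
  endloop
 endfacet
 facet normal 0.557 0.743 -0.371
  outer loop
   vertex 2.8 3.6 3.4
   vertex 3.6 2.8 3.0
   vertex 1.2 3.4 0.6
  endloop
 endfacet
 facet normal -0.766 0.632 0.115
  outer loop
   vertex 1.8 3.8 2.4
   vertex 1.2 3.4 0.6
   vertex 0.0 1.8 1.4
  endloop
 endfacet
 facet normal 0.502 0.793 -0.344
  outer loop
   vertex 1.8 3.8 2.4
   vertex 2.8 3.6 3.4
   vertex 1.2 3.4 0.6
  endloop
 endfacet
 facet normal -0.745 0.406 0.530
  outer loop
   vertex 1.8 3.8 2.4
   vertex 0.0 1.8 1.4
   vertex 2.0 2.6 3.6
  endloop
 endfacet
 facet normal -0.531 0.553 0.642
  outer loop
   vertex 1.8 3.8 2.4
   vertex 2.0 2.6 3.6
   vertex 2.8 3.6 3.4
  endloop
 endfacet
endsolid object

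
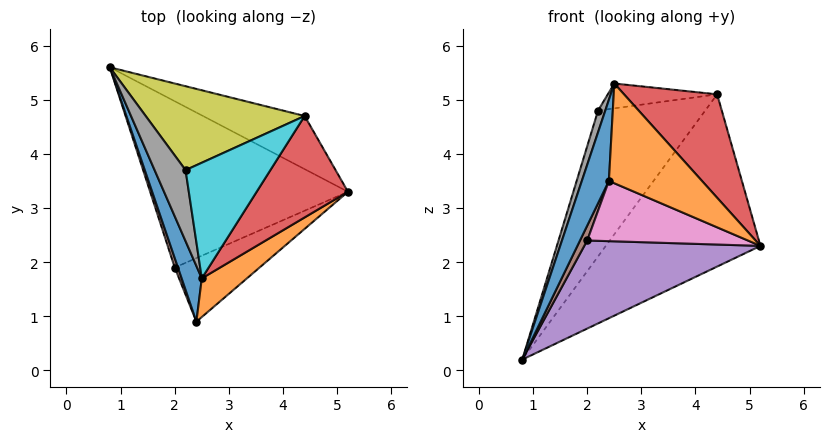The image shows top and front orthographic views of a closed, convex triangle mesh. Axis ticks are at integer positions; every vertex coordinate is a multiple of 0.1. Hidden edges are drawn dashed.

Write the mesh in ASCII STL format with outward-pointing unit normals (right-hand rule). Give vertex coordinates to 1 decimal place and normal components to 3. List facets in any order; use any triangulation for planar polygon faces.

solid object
 facet normal -0.963 -0.221 0.152
  outer loop
   vertex 2.5 1.7 5.3
   vertex 0.8 5.6 0.2
   vertex 2.4 0.9 3.5
  endloop
 endfacet
 facet normal 0.690 -0.675 0.261
  outer loop
   vertex 2.5 1.7 5.3
   vertex 2.4 0.9 3.5
   vertex 5.2 3.3 2.3
  endloop
 endfacet
 facet normal 0.539 0.805 -0.248
  outer loop
   vertex 4.4 4.7 5.1
   vertex 5.2 3.3 2.3
   vertex 0.8 5.6 0.2
  endloop
 endfacet
 facet normal 0.768 -0.457 0.448
  outer loop
   vertex 4.4 4.7 5.1
   vertex 2.5 1.7 5.3
   vertex 5.2 3.3 2.3
  endloop
 endfacet
 facet normal 0.174 -0.461 -0.870
  outer loop
   vertex 2.0 1.9 2.4
   vertex 0.8 5.6 0.2
   vertex 5.2 3.3 2.3
  endloop
 endfacet
 facet normal -0.963 -0.227 0.144
  outer loop
   vertex 2.0 1.9 2.4
   vertex 2.4 0.9 3.5
   vertex 0.8 5.6 0.2
  endloop
 endfacet
 facet normal 0.268 -0.662 -0.700
  outer loop
   vertex 2.0 1.9 2.4
   vertex 5.2 3.3 2.3
   vertex 2.4 0.9 3.5
  endloop
 endfacet
 facet normal -0.962 -0.079 0.260
  outer loop
   vertex 2.2 3.7 4.8
   vertex 0.8 5.6 0.2
   vertex 2.5 1.7 5.3
  endloop
 endfacet
 facet normal -0.419 0.787 0.453
  outer loop
   vertex 2.2 3.7 4.8
   vertex 4.4 4.7 5.1
   vertex 0.8 5.6 0.2
  endloop
 endfacet
 facet normal -0.223 0.205 0.953
  outer loop
   vertex 2.2 3.7 4.8
   vertex 2.5 1.7 5.3
   vertex 4.4 4.7 5.1
  endloop
 endfacet
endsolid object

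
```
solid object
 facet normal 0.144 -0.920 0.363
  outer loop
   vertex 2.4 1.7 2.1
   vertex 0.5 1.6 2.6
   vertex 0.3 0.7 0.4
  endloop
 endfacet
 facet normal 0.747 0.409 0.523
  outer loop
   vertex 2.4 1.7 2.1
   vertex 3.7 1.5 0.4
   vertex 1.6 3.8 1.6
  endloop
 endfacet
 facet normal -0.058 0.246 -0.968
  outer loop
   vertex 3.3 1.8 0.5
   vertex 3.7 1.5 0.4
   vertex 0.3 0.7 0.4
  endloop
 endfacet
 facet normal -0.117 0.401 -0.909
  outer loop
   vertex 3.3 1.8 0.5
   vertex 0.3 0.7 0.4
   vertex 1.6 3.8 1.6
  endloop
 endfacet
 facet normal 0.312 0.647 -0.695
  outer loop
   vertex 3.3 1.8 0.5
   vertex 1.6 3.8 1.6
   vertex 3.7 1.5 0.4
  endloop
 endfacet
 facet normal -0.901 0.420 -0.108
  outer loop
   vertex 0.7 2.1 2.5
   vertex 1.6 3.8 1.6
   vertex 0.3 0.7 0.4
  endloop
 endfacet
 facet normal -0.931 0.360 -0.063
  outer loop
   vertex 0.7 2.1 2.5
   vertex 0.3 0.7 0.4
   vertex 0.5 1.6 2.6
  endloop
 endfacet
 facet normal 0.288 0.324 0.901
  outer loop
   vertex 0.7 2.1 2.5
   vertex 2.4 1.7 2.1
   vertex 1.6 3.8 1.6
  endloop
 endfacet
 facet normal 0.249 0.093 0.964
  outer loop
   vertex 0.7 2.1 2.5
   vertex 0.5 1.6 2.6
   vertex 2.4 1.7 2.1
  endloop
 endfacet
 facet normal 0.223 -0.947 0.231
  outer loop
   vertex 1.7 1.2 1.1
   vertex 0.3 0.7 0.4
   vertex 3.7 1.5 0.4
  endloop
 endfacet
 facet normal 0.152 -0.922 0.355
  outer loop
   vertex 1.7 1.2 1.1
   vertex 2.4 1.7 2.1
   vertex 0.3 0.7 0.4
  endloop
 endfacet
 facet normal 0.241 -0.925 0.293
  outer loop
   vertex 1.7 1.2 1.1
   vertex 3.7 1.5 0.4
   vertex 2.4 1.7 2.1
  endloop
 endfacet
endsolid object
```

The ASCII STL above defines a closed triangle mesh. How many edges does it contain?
18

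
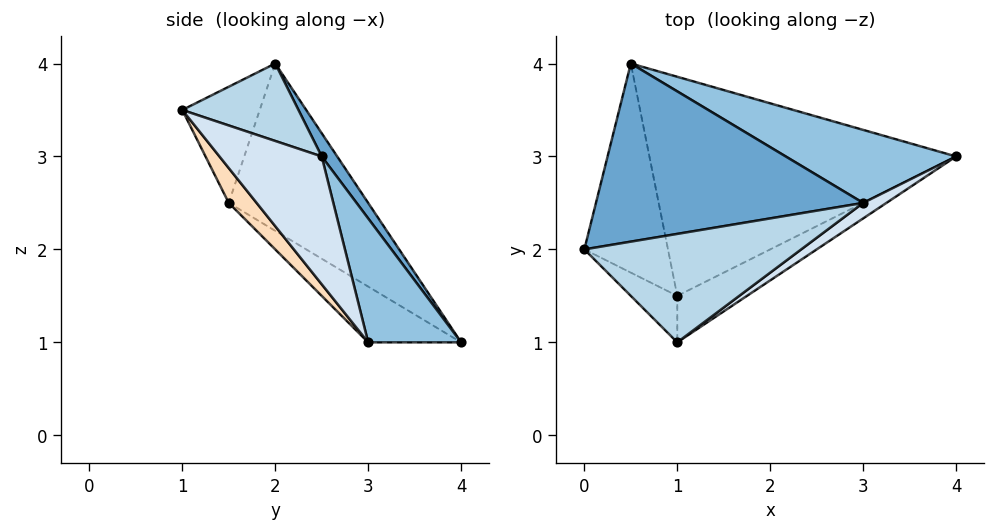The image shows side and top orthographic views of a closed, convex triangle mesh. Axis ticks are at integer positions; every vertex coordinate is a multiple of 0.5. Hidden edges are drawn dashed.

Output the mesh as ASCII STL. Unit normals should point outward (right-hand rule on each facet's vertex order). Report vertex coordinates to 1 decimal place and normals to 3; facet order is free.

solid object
 facet normal 0.049 0.827 0.560
  outer loop
   vertex 3.0 2.5 3.0
   vertex 0.5 4.0 1.0
   vertex 0.0 2.0 4.0
  endloop
 endfacet
 facet normal 0.257 0.899 0.353
  outer loop
   vertex 3.0 2.5 3.0
   vertex 4.0 3.0 1.0
   vertex 0.5 4.0 1.0
  endloop
 endfacet
 facet normal 0.333 -0.133 0.933
  outer loop
   vertex 3.0 2.5 3.0
   vertex 0.0 2.0 4.0
   vertex 1.0 1.0 3.5
  endloop
 endfacet
 facet normal 0.614 -0.781 0.112
  outer loop
   vertex 3.0 2.5 3.0
   vertex 1.0 1.0 3.5
   vertex 4.0 3.0 1.0
  endloop
 endfacet
 facet normal -0.816 -0.408 -0.408
  outer loop
   vertex 1.0 1.5 2.5
   vertex 0.0 2.0 4.0
   vertex 0.5 4.0 1.0
  endloop
 endfacet
 facet normal -0.745 -0.596 -0.298
  outer loop
   vertex 1.0 1.5 2.5
   vertex 1.0 1.0 3.5
   vertex 0.0 2.0 4.0
  endloop
 endfacet
 facet normal -0.152 -0.531 -0.834
  outer loop
   vertex 1.0 1.5 2.5
   vertex 0.5 4.0 1.0
   vertex 4.0 3.0 1.0
  endloop
 endfacet
 facet normal 0.218 -0.873 -0.436
  outer loop
   vertex 1.0 1.5 2.5
   vertex 4.0 3.0 1.0
   vertex 1.0 1.0 3.5
  endloop
 endfacet
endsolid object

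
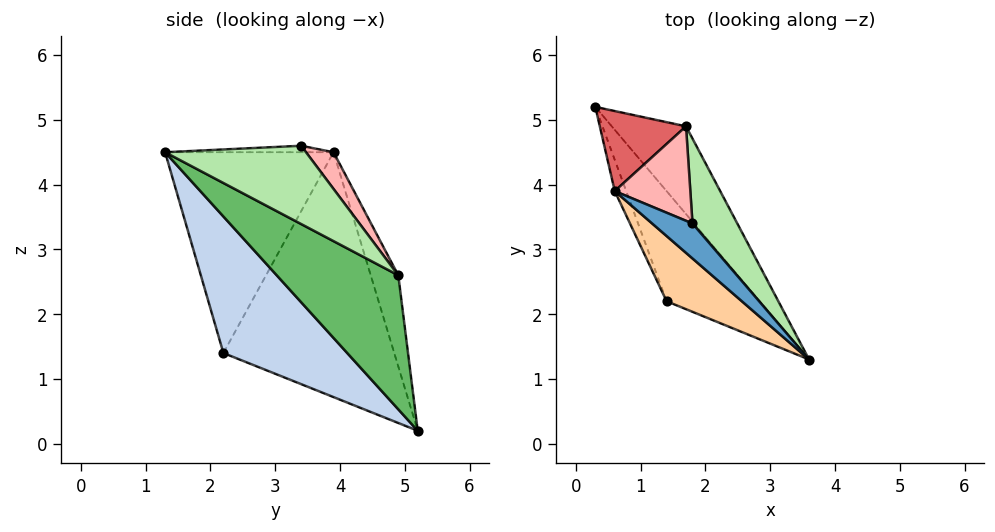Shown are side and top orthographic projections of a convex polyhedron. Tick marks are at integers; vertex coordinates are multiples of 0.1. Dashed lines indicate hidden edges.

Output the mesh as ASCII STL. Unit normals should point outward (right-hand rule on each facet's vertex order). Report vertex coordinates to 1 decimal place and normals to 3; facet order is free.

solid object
 facet normal -0.156 -0.180 0.971
  outer loop
   vertex 0.6 3.9 4.5
   vertex 3.6 1.3 4.5
   vertex 1.8 3.4 4.6
  endloop
 endfacet
 facet normal 0.824 0.077 -0.562
  outer loop
   vertex 1.4 2.2 1.4
   vertex 0.3 5.2 0.2
   vertex 3.6 1.3 4.5
  endloop
 endfacet
 facet normal -0.932 -0.359 -0.044
  outer loop
   vertex 1.4 2.2 1.4
   vertex 0.6 3.9 4.5
   vertex 0.3 5.2 0.2
  endloop
 endfacet
 facet normal -0.636 -0.734 0.238
  outer loop
   vertex 1.4 2.2 1.4
   vertex 3.6 1.3 4.5
   vertex 0.6 3.9 4.5
  endloop
 endfacet
 facet normal 0.857 0.202 -0.475
  outer loop
   vertex 1.7 4.9 2.6
   vertex 3.6 1.3 4.5
   vertex 0.3 5.2 0.2
  endloop
 endfacet
 facet normal 0.704 0.584 0.403
  outer loop
   vertex 1.7 4.9 2.6
   vertex 1.8 3.4 4.6
   vertex 3.6 1.3 4.5
  endloop
 endfacet
 facet normal -0.312 0.903 0.295
  outer loop
   vertex 1.7 4.9 2.6
   vertex 0.3 5.2 0.2
   vertex 0.6 3.9 4.5
  endloop
 endfacet
 facet normal 0.276 0.776 0.568
  outer loop
   vertex 1.7 4.9 2.6
   vertex 0.6 3.9 4.5
   vertex 1.8 3.4 4.6
  endloop
 endfacet
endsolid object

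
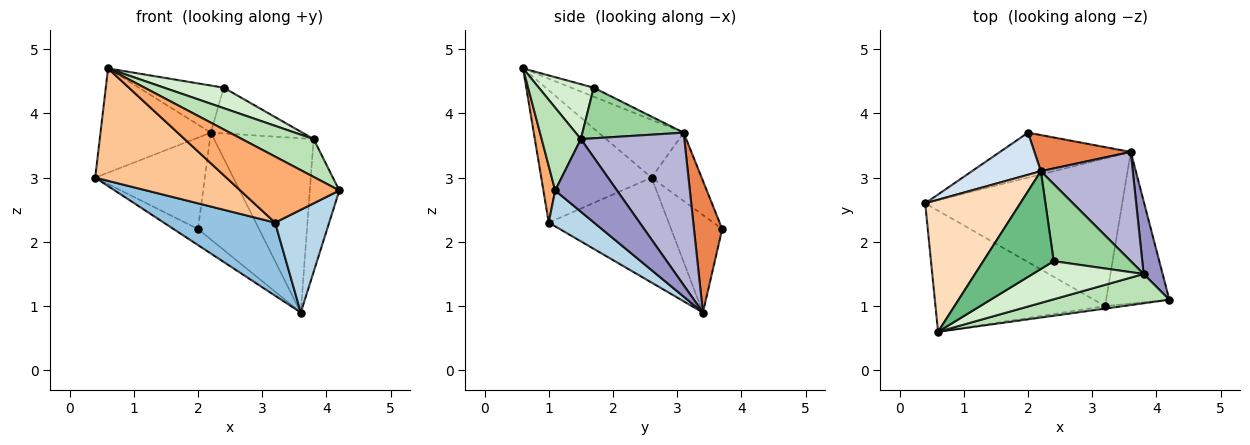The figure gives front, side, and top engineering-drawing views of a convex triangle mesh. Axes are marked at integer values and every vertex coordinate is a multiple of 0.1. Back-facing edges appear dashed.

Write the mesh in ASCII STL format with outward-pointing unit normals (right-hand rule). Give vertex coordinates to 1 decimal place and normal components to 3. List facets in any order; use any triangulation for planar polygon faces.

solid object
 facet normal -0.575 0.275 -0.771
  outer loop
   vertex 2.0 3.7 2.2
   vertex 3.6 3.4 0.9
   vertex 0.4 2.6 3.0
  endloop
 endfacet
 facet normal -0.431 -0.400 -0.809
  outer loop
   vertex 3.2 1.0 2.3
   vertex 0.4 2.6 3.0
   vertex 3.6 3.4 0.9
  endloop
 endfacet
 facet normal 0.425 -0.508 -0.749
  outer loop
   vertex 3.2 1.0 2.3
   vertex 3.6 3.4 0.9
   vertex 4.2 1.1 2.8
  endloop
 endfacet
 facet normal -0.383 0.839 0.387
  outer loop
   vertex 2.2 3.1 3.7
   vertex 2.0 3.7 2.2
   vertex 0.4 2.6 3.0
  endloop
 endfacet
 facet normal 0.401 0.868 0.294
  outer loop
   vertex 2.2 3.1 3.7
   vertex 3.6 3.4 0.9
   vertex 2.0 3.7 2.2
  endloop
 endfacet
 facet normal 0.118 -0.992 -0.038
  outer loop
   vertex 0.6 0.6 4.7
   vertex 3.2 1.0 2.3
   vertex 4.2 1.1 2.8
  endloop
 endfacet
 facet normal -0.496 -0.590 -0.636
  outer loop
   vertex 0.6 0.6 4.7
   vertex 0.4 2.6 3.0
   vertex 3.2 1.0 2.3
  endloop
 endfacet
 facet normal -0.431 0.559 0.708
  outer loop
   vertex 0.6 0.6 4.7
   vertex 2.2 3.1 3.7
   vertex 0.4 2.6 3.0
  endloop
 endfacet
 facet normal -0.114 0.431 0.895
  outer loop
   vertex 0.6 0.6 4.7
   vertex 2.4 1.7 4.4
   vertex 2.2 3.1 3.7
  endloop
 endfacet
 facet normal 0.491 0.445 0.749
  outer loop
   vertex 3.8 1.5 3.6
   vertex 2.2 3.1 3.7
   vertex 2.4 1.7 4.4
  endloop
 endfacet
 facet normal 0.397 -0.726 0.562
  outer loop
   vertex 3.8 1.5 3.6
   vertex 0.6 0.6 4.7
   vertex 4.2 1.1 2.8
  endloop
 endfacet
 facet normal 0.400 -0.434 0.808
  outer loop
   vertex 3.8 1.5 3.6
   vertex 2.4 1.7 4.4
   vertex 0.6 0.6 4.7
  endloop
 endfacet
 facet normal 0.878 0.419 0.230
  outer loop
   vertex 3.8 1.5 3.6
   vertex 4.2 1.1 2.8
   vertex 3.6 3.4 0.9
  endloop
 endfacet
 facet normal 0.661 0.636 0.399
  outer loop
   vertex 3.8 1.5 3.6
   vertex 3.6 3.4 0.9
   vertex 2.2 3.1 3.7
  endloop
 endfacet
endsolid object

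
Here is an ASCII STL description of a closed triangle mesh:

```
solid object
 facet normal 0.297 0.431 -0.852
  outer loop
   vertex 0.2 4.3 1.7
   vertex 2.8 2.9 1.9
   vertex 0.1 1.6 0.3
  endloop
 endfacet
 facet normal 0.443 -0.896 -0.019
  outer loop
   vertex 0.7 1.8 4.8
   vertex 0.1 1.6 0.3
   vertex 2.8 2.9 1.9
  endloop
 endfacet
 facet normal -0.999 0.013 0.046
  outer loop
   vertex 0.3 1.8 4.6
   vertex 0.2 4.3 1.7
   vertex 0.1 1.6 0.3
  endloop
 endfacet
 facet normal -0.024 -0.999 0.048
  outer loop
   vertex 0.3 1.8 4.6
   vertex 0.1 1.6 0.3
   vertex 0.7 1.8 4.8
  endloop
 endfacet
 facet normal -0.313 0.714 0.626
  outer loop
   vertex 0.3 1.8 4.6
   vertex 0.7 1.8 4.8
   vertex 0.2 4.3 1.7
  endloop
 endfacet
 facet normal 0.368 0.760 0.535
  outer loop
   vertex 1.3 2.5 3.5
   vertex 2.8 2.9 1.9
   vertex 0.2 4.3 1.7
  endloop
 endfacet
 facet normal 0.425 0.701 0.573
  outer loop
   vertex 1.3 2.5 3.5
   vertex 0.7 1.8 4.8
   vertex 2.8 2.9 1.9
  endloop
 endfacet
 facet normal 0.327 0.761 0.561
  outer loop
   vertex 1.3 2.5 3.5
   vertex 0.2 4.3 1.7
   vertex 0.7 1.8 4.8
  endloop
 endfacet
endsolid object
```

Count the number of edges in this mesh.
12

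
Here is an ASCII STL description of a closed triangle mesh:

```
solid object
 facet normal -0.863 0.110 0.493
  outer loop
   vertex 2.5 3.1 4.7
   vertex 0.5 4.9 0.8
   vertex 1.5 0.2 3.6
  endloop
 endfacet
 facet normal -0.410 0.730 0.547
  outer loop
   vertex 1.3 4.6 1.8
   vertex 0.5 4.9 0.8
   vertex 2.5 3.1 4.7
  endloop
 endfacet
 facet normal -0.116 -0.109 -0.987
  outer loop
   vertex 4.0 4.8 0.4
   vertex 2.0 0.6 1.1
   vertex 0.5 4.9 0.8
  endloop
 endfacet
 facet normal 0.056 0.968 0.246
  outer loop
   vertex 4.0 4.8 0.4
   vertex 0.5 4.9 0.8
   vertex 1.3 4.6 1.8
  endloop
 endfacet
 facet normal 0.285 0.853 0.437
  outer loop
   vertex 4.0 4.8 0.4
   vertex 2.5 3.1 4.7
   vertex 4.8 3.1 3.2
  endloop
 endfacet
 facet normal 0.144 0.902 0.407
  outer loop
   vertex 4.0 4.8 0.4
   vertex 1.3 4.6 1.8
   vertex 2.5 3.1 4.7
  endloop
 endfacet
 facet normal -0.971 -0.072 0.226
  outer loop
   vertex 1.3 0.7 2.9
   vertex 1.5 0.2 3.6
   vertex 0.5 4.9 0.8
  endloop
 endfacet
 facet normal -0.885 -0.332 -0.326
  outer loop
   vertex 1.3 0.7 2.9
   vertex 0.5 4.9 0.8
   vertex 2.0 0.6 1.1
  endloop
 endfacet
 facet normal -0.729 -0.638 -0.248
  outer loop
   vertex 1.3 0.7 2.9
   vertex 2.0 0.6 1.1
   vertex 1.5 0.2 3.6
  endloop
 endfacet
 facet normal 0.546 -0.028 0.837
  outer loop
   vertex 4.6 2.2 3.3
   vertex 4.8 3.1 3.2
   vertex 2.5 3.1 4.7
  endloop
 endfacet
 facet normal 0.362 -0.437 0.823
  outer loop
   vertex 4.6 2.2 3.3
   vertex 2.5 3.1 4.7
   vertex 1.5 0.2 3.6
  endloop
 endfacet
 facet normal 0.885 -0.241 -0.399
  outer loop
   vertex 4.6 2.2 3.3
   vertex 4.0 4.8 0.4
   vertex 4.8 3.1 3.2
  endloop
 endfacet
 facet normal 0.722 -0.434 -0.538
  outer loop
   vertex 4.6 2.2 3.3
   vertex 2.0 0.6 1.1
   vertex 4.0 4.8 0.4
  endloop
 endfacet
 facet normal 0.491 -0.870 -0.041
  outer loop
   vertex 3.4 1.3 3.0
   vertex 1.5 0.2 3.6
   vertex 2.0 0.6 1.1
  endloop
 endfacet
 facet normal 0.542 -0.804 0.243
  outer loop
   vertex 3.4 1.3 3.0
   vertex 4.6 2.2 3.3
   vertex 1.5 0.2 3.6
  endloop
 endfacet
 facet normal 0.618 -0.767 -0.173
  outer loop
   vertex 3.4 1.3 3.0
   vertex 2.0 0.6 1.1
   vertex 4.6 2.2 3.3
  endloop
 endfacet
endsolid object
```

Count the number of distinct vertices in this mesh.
10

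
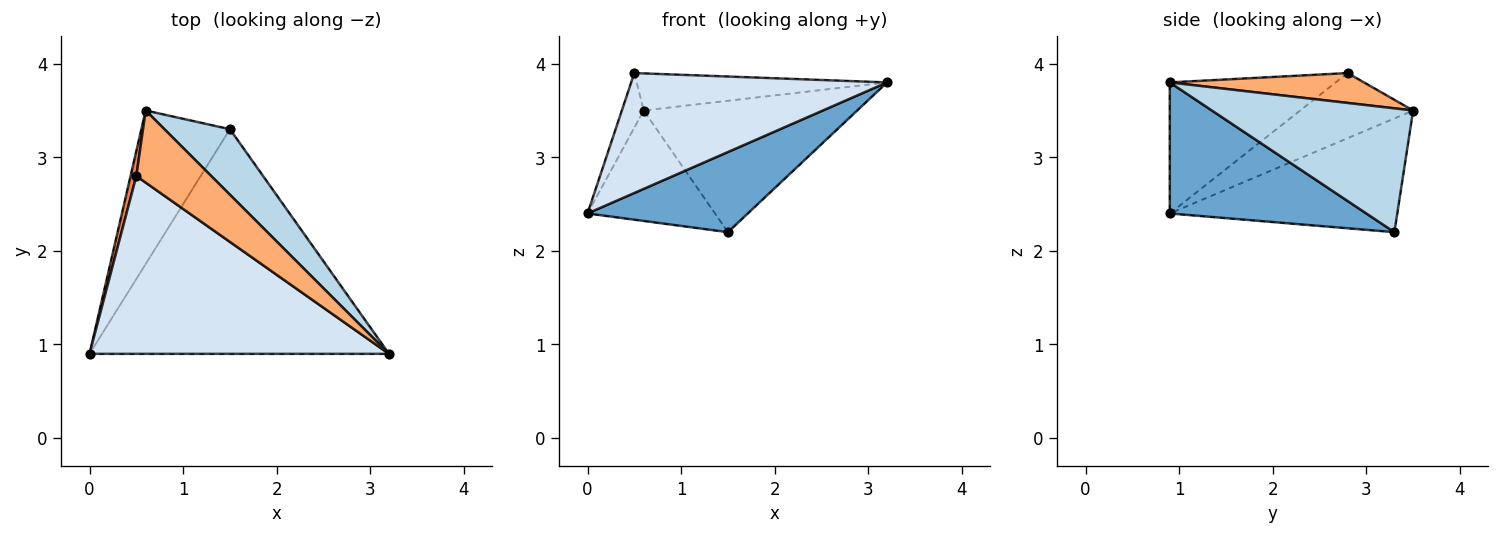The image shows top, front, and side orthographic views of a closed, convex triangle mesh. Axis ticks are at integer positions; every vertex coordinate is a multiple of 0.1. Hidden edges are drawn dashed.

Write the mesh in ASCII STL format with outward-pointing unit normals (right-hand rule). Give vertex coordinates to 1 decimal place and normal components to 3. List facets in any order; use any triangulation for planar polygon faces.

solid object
 facet normal 0.381 -0.311 -0.871
  outer loop
   vertex 1.5 3.3 2.2
   vertex 3.2 0.9 3.8
   vertex 0.0 0.9 2.4
  endloop
 endfacet
 facet normal -0.722 0.404 -0.562
  outer loop
   vertex 1.5 3.3 2.2
   vertex 0.0 0.9 2.4
   vertex 0.6 3.5 3.5
  endloop
 endfacet
 facet normal 0.645 0.684 0.341
  outer loop
   vertex 1.5 3.3 2.2
   vertex 0.6 3.5 3.5
   vertex 3.2 0.9 3.8
  endloop
 endfacet
 facet normal -0.341 -0.526 0.779
  outer loop
   vertex 0.5 2.8 3.9
   vertex 0.0 0.9 2.4
   vertex 3.2 0.9 3.8
  endloop
 endfacet
 facet normal -0.978 0.189 0.086
  outer loop
   vertex 0.5 2.8 3.9
   vertex 0.6 3.5 3.5
   vertex 0.0 0.9 2.4
  endloop
 endfacet
 facet normal 0.334 0.431 0.838
  outer loop
   vertex 0.5 2.8 3.9
   vertex 3.2 0.9 3.8
   vertex 0.6 3.5 3.5
  endloop
 endfacet
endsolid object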